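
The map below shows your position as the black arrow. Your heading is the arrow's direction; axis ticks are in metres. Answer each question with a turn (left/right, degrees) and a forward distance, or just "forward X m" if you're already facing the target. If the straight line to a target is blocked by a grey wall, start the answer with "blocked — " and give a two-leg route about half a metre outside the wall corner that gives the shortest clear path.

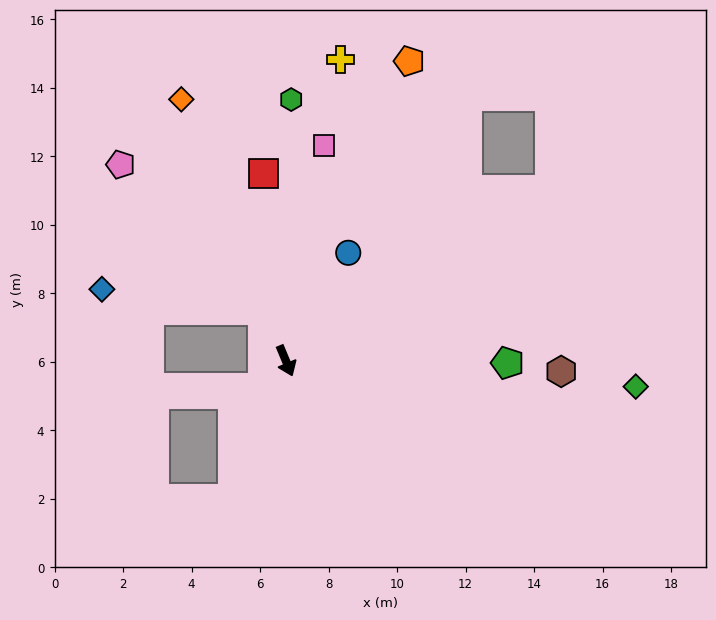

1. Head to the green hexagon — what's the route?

turn left 156°, forward 7.6 m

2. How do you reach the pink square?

turn left 147°, forward 6.4 m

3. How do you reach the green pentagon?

turn left 67°, forward 6.5 m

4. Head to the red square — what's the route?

turn left 164°, forward 5.5 m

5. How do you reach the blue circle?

turn left 127°, forward 3.6 m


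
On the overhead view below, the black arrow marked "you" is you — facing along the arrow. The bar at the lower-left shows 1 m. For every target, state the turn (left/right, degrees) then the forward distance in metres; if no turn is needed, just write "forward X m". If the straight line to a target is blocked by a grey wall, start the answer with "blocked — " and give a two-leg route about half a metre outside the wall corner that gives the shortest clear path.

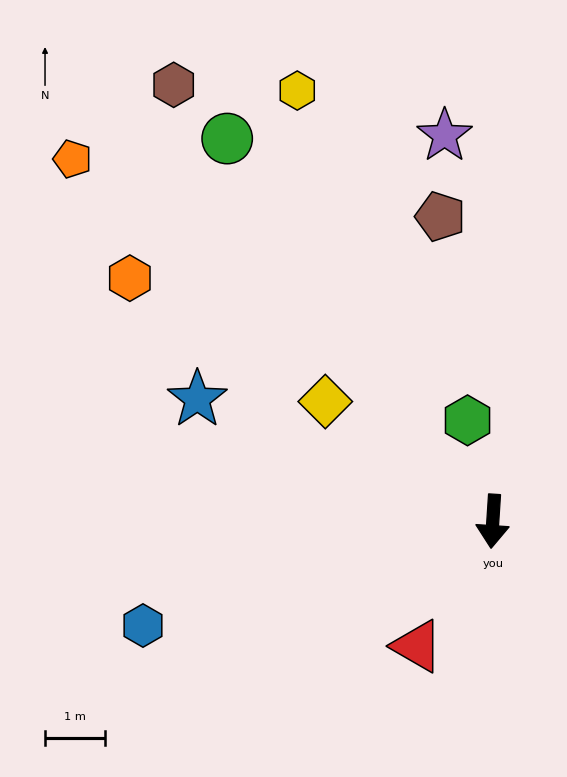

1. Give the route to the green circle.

turn right 142°, forward 7.8 m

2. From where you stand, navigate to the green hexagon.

turn right 162°, forward 1.7 m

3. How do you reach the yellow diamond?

turn right 122°, forward 3.4 m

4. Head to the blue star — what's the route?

turn right 109°, forward 5.3 m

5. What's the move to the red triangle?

turn right 28°, forward 2.4 m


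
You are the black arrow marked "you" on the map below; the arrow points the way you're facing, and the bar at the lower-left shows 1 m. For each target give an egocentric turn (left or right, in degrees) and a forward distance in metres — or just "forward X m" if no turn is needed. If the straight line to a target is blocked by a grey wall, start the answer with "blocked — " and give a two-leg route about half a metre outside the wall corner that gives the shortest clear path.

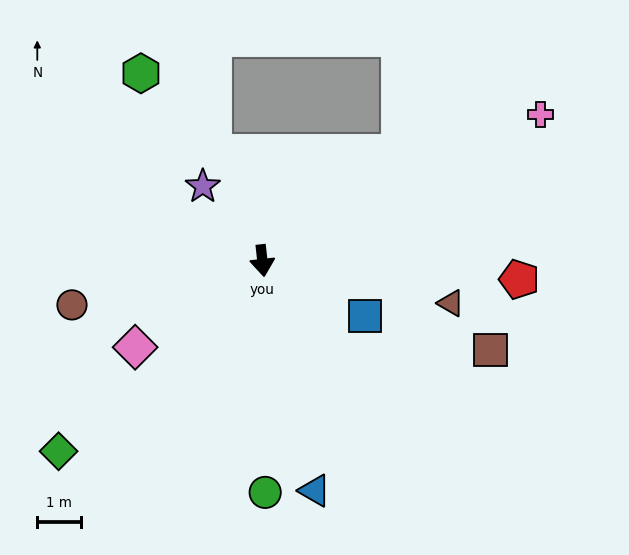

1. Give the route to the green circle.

turn right 6°, forward 5.3 m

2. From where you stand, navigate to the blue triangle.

turn left 7°, forward 5.3 m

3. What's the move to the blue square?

turn left 55°, forward 2.6 m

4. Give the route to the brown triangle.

turn left 71°, forward 4.4 m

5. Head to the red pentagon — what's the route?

turn left 80°, forward 5.8 m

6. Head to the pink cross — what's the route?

turn left 111°, forward 7.1 m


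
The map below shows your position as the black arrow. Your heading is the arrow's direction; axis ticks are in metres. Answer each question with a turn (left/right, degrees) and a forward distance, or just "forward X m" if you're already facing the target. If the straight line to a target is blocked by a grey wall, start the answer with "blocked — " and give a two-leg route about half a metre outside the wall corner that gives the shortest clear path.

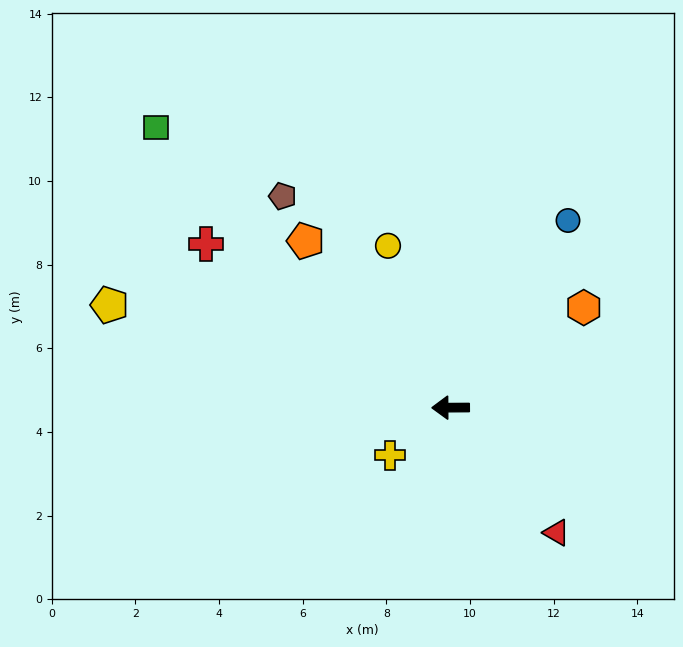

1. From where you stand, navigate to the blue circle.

turn right 122°, forward 5.3 m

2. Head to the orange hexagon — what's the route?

turn right 143°, forward 4.0 m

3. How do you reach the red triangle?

turn left 130°, forward 3.9 m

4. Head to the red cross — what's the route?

turn right 34°, forward 7.0 m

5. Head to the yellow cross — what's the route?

turn left 38°, forward 1.8 m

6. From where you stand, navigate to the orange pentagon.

turn right 49°, forward 5.3 m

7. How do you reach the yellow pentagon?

turn right 17°, forward 8.5 m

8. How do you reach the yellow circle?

turn right 69°, forward 4.1 m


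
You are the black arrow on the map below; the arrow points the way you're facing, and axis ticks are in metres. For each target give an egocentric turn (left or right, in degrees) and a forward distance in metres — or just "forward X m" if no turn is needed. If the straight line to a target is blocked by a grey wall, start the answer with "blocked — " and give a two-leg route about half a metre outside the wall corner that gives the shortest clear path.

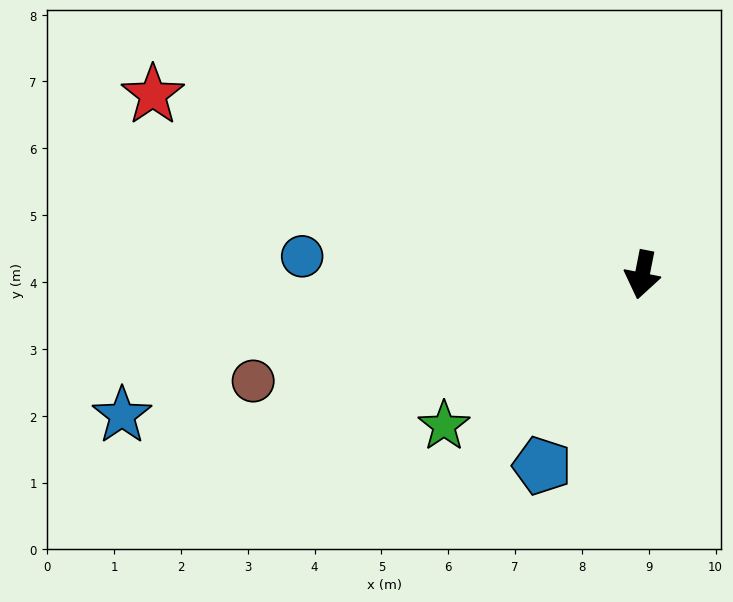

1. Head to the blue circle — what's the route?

turn right 82°, forward 5.1 m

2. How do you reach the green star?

turn right 41°, forward 3.7 m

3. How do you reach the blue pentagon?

turn right 17°, forward 3.2 m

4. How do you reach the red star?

turn right 99°, forward 7.8 m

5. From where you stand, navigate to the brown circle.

turn right 64°, forward 6.0 m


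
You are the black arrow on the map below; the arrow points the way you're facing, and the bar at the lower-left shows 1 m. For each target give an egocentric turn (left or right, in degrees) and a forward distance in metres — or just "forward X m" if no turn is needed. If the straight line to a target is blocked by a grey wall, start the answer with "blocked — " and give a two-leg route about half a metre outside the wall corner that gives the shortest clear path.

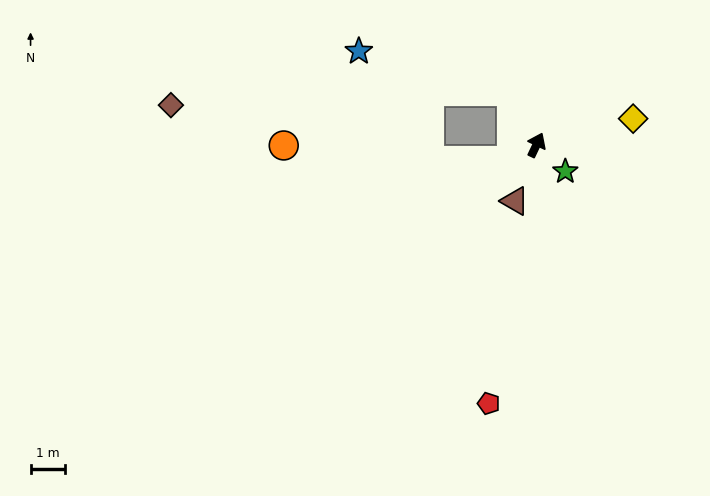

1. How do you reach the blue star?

blocked — turn left 51°, forward 1.7 m, then turn left 50°, forward 4.6 m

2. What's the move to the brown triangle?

turn right 176°, forward 1.7 m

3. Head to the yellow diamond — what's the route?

turn right 49°, forward 2.9 m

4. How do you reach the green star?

turn right 107°, forward 1.1 m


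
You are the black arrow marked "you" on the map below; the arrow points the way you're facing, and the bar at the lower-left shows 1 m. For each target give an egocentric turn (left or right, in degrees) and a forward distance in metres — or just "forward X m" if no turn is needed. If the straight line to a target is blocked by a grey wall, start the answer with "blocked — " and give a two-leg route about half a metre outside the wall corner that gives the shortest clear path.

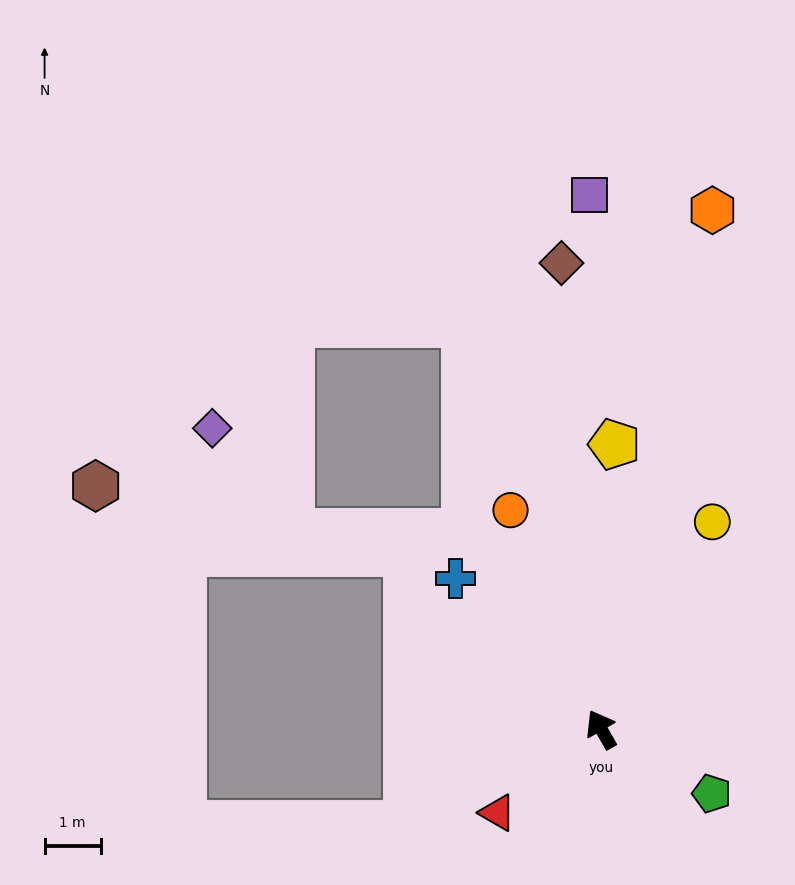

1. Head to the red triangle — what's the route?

turn left 99°, forward 2.4 m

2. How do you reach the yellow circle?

turn right 58°, forward 4.2 m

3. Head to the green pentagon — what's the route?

turn right 150°, forward 2.3 m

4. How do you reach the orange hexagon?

turn right 42°, forward 9.4 m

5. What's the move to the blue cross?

turn left 14°, forward 3.7 m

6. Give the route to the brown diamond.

turn right 25°, forward 8.3 m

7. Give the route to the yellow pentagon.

turn right 32°, forward 5.1 m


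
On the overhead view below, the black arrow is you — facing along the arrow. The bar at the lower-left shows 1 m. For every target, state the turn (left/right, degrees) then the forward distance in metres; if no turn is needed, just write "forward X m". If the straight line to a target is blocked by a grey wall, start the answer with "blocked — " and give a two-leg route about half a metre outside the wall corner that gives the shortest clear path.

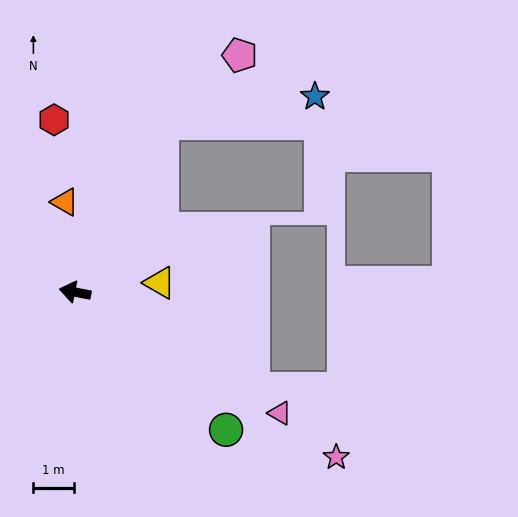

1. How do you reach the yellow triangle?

turn right 163°, forward 2.1 m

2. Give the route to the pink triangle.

turn left 160°, forward 5.9 m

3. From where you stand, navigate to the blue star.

blocked — turn right 106°, forward 4.7 m, then turn right 53°, forward 3.9 m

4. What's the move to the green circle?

turn left 149°, forward 5.1 m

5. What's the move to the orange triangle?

turn right 73°, forward 2.3 m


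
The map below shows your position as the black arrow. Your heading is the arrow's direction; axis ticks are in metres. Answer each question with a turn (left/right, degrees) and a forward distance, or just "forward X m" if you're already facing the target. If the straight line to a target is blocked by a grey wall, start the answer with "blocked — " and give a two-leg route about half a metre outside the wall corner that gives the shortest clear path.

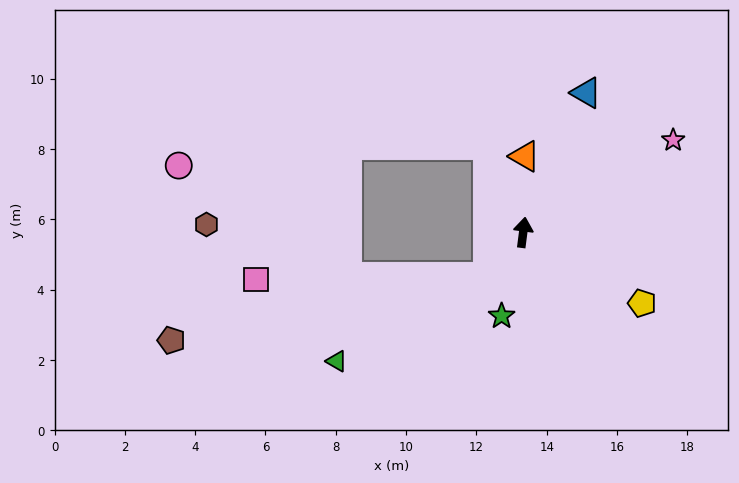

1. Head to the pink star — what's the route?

turn right 51°, forward 5.0 m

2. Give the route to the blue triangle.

turn right 17°, forward 4.4 m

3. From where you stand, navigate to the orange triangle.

turn left 6°, forward 2.2 m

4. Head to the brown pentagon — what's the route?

blocked — turn left 149°, forward 1.6 m, then turn right 40°, forward 9.2 m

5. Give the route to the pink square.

blocked — turn left 149°, forward 1.6 m, then turn right 51°, forward 6.6 m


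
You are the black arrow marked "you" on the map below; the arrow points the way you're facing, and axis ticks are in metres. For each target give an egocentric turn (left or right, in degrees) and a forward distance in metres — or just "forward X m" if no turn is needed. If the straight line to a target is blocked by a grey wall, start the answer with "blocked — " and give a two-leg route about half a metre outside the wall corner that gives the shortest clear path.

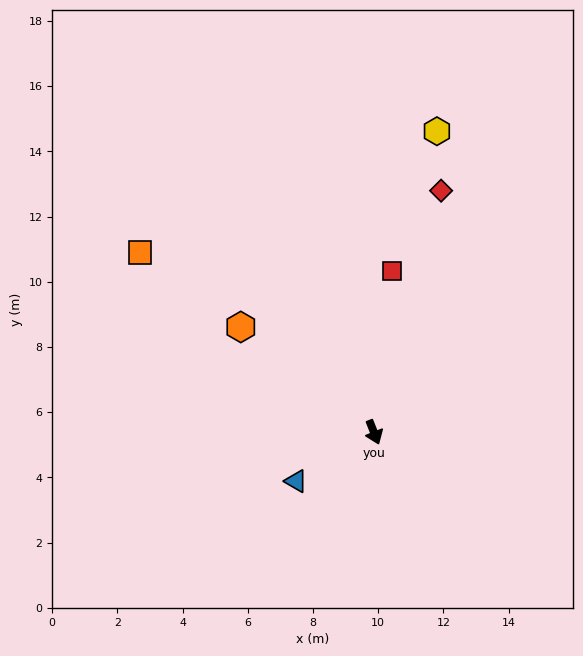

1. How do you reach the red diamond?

turn left 143°, forward 7.7 m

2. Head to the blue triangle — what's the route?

turn right 79°, forward 2.8 m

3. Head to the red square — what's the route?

turn left 152°, forward 5.0 m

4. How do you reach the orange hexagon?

turn right 150°, forward 5.2 m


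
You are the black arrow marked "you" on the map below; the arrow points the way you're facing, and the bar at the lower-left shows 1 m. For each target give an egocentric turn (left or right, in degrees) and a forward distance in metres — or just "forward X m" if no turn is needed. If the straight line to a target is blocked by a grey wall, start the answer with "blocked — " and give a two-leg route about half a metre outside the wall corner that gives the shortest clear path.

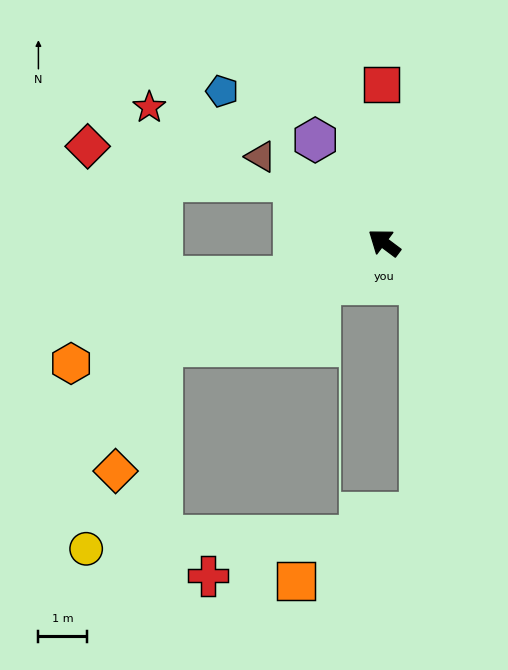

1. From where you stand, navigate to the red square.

turn right 52°, forward 3.2 m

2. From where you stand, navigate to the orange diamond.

blocked — turn left 62°, forward 5.0 m, then turn left 45°, forward 2.7 m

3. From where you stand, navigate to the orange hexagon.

turn left 58°, forward 6.8 m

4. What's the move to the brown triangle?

forward 3.1 m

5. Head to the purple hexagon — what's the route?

turn right 19°, forward 2.5 m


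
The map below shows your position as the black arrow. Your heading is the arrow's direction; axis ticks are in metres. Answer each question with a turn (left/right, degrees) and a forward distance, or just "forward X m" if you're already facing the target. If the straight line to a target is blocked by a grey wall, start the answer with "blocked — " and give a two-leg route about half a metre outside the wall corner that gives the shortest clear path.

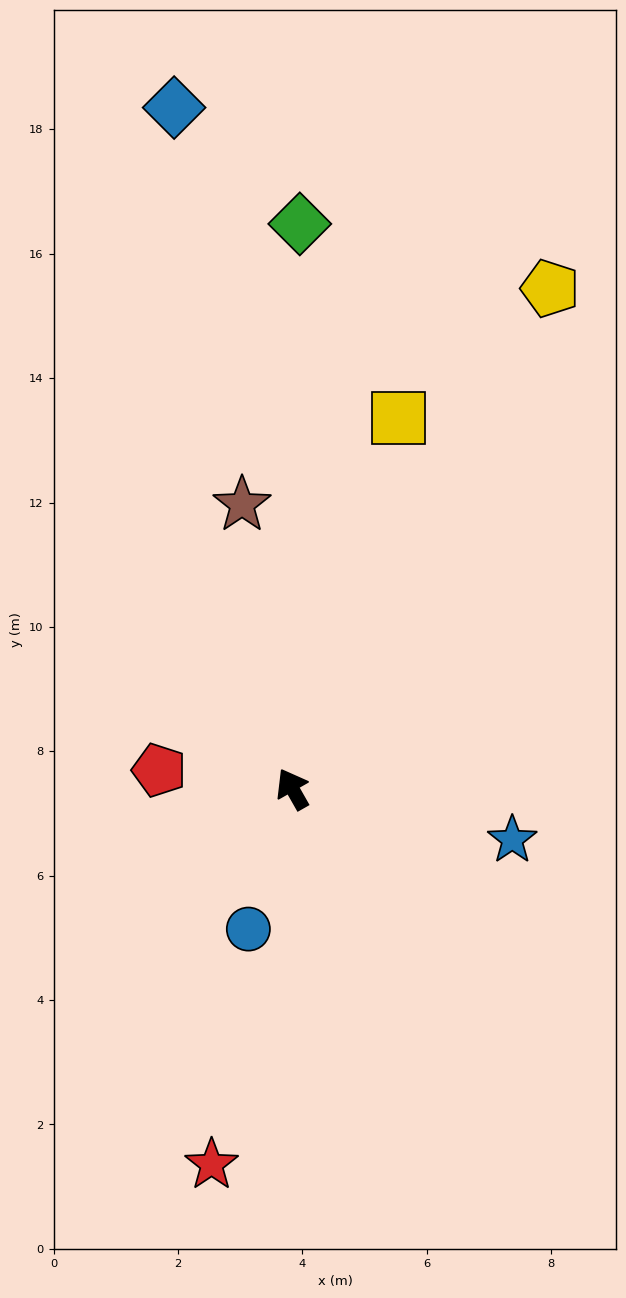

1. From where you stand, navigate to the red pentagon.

turn left 52°, forward 2.2 m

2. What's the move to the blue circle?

turn left 133°, forward 2.4 m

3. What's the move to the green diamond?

turn right 30°, forward 9.1 m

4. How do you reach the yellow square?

turn right 46°, forward 6.2 m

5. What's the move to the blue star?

turn right 133°, forward 3.6 m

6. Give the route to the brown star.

turn right 20°, forward 4.6 m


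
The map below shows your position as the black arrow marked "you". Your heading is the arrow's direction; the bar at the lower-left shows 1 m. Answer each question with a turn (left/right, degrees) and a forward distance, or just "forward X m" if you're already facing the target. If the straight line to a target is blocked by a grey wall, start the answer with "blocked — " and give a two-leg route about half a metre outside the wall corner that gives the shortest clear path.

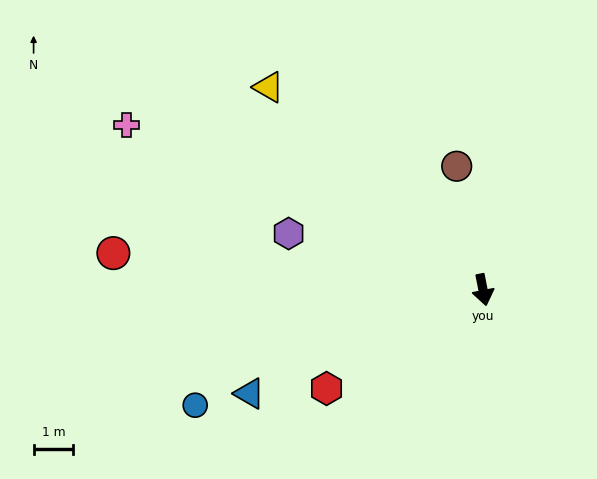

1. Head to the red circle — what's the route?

turn right 107°, forward 9.4 m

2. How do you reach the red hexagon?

turn right 69°, forward 4.7 m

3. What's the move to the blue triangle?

turn right 77°, forward 6.5 m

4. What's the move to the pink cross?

turn right 126°, forward 9.9 m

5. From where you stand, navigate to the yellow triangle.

turn right 144°, forward 7.5 m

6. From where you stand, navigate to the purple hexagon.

turn right 117°, forward 5.1 m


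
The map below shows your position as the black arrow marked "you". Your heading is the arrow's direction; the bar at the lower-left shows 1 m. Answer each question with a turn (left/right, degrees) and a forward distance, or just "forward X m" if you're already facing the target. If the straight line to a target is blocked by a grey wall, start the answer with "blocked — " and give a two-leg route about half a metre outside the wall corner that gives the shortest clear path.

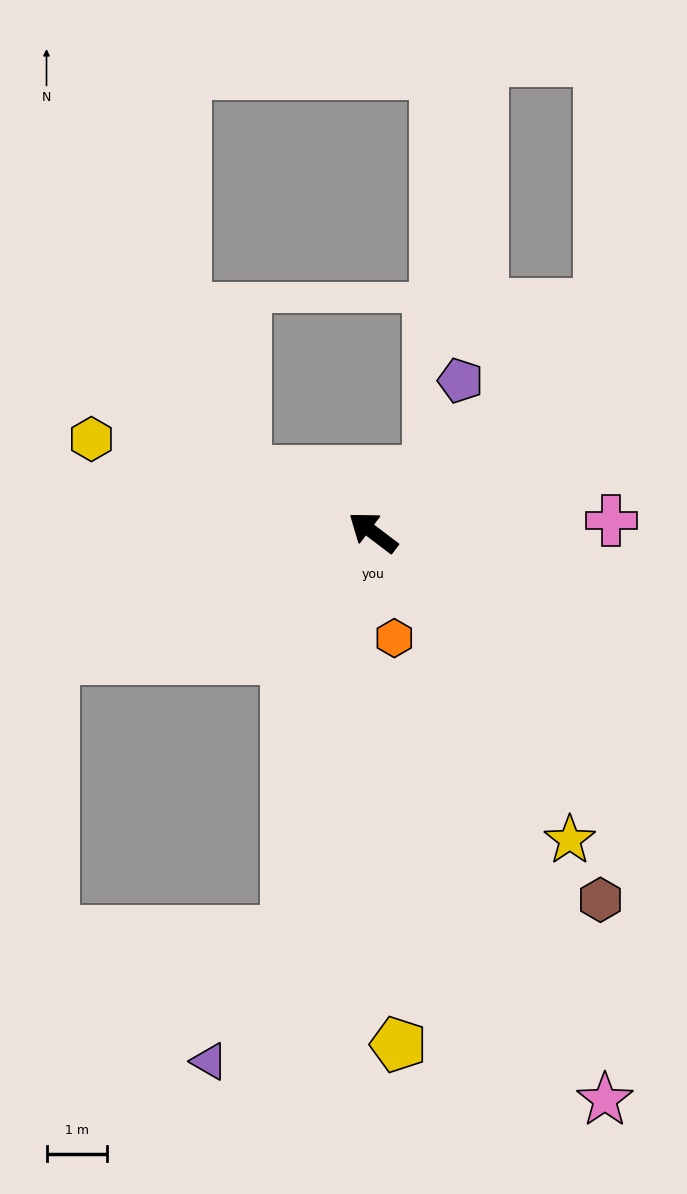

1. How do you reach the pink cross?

turn right 140°, forward 3.9 m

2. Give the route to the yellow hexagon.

turn left 19°, forward 4.9 m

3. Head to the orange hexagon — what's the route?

turn left 139°, forward 1.8 m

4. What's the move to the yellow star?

turn left 160°, forward 6.0 m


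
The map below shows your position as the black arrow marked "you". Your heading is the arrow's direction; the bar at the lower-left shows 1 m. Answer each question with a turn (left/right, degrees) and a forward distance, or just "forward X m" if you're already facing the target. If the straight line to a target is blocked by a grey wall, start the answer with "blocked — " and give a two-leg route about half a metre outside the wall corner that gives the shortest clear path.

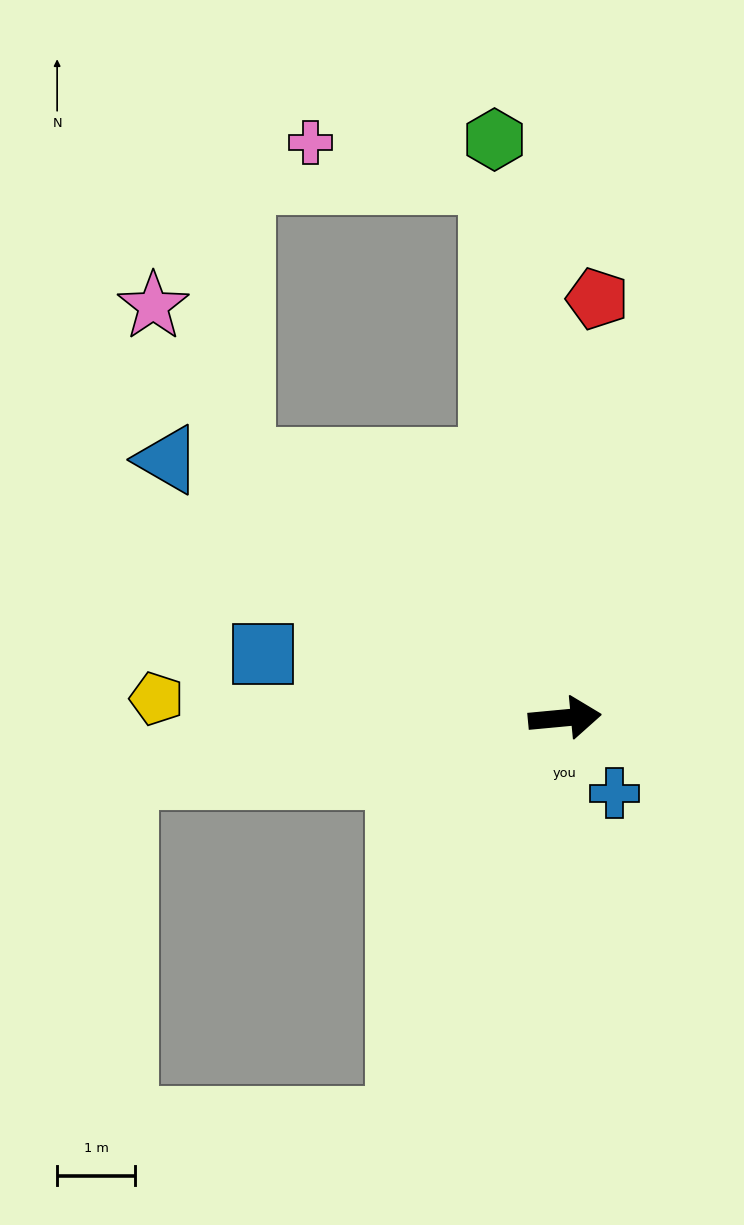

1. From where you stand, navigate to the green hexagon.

turn left 92°, forward 7.5 m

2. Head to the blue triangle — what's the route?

turn left 142°, forward 6.1 m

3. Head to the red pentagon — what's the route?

turn left 80°, forward 5.4 m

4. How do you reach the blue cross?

turn right 62°, forward 1.2 m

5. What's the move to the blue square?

turn left 163°, forward 4.0 m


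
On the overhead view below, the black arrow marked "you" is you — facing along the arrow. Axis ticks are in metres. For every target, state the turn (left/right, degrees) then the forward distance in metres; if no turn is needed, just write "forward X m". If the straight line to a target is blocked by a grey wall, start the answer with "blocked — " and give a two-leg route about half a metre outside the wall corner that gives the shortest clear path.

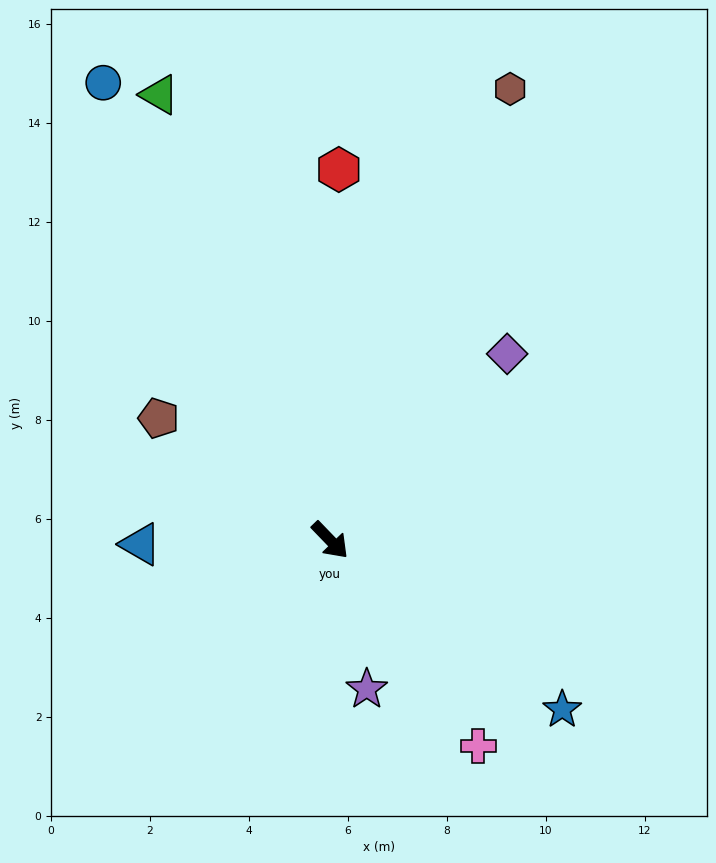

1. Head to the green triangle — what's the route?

turn left 157°, forward 9.6 m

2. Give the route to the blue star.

turn left 10°, forward 5.8 m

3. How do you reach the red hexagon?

turn left 135°, forward 7.5 m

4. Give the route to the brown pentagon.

turn right 169°, forward 4.2 m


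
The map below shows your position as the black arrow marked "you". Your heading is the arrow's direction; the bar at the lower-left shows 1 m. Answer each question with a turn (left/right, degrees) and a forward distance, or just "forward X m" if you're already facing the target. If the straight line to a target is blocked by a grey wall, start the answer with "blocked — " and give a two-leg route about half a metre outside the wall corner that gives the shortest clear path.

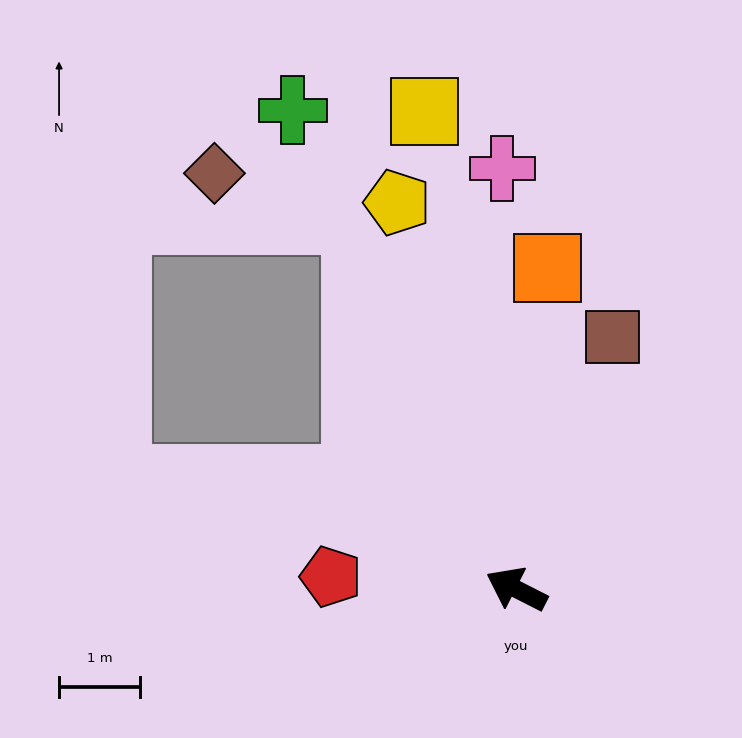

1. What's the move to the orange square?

turn right 69°, forward 4.0 m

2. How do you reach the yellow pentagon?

turn right 46°, forward 5.0 m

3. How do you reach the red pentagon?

turn left 23°, forward 2.3 m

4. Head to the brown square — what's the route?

turn right 84°, forward 3.3 m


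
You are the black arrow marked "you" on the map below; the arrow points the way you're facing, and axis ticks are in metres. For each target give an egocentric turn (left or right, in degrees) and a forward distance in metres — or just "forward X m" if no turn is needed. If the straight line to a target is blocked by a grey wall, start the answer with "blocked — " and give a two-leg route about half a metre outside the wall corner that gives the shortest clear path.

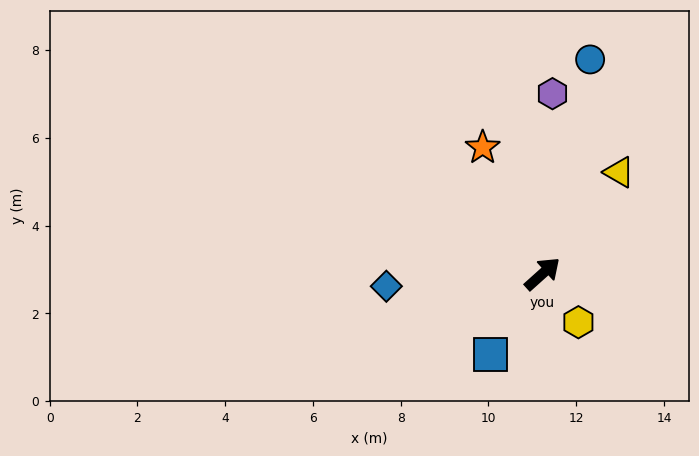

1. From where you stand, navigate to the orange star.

turn left 73°, forward 3.2 m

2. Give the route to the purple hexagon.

turn left 45°, forward 4.1 m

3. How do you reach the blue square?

turn right 165°, forward 2.2 m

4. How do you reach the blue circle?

turn left 36°, forward 5.0 m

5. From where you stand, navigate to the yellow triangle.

turn left 11°, forward 2.9 m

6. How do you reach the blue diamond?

turn left 143°, forward 3.6 m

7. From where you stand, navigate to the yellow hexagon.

turn right 95°, forward 1.4 m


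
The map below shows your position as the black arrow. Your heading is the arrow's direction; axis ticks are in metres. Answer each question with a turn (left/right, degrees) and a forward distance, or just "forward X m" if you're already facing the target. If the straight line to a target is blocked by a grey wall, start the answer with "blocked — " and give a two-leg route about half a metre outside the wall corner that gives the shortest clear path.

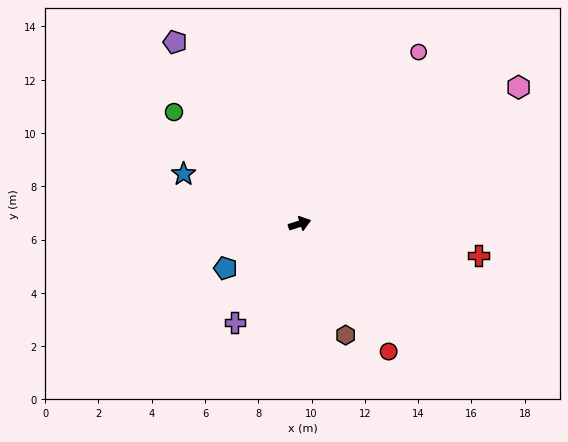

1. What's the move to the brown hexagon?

turn right 85°, forward 4.5 m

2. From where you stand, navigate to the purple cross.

turn right 141°, forward 4.4 m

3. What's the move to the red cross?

turn right 27°, forward 6.8 m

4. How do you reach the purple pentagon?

turn left 107°, forward 8.3 m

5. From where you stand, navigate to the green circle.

turn left 121°, forward 6.3 m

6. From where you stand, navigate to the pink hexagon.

turn left 15°, forward 9.7 m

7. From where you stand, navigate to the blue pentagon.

turn right 167°, forward 3.2 m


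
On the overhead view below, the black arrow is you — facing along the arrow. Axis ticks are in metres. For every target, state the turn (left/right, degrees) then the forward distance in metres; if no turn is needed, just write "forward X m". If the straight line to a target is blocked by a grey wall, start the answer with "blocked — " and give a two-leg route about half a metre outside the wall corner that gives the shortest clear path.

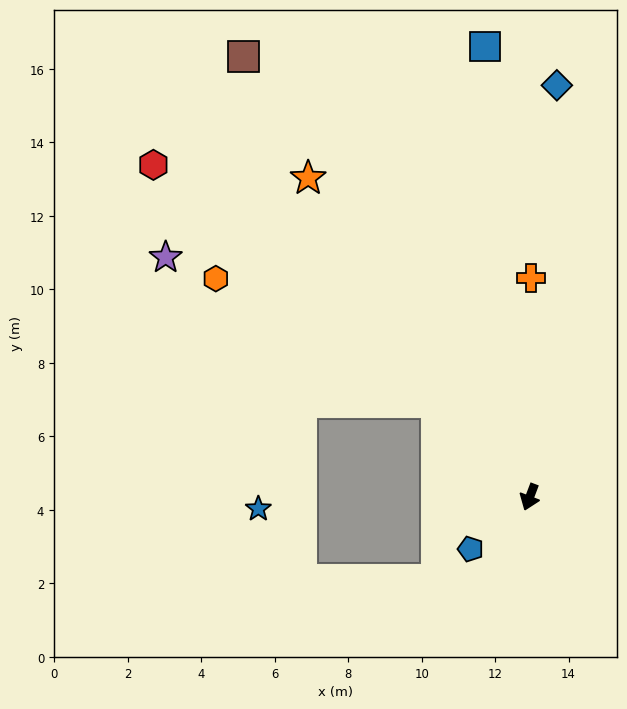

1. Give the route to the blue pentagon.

turn right 28°, forward 2.1 m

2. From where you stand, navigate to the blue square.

turn right 154°, forward 12.3 m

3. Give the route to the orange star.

turn right 125°, forward 10.6 m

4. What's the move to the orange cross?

turn right 160°, forward 6.0 m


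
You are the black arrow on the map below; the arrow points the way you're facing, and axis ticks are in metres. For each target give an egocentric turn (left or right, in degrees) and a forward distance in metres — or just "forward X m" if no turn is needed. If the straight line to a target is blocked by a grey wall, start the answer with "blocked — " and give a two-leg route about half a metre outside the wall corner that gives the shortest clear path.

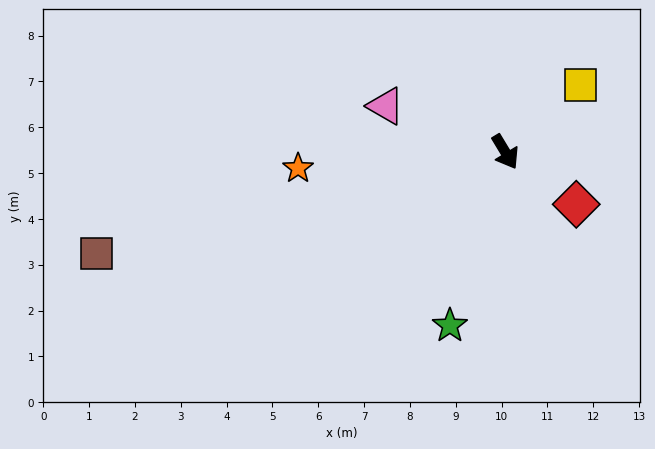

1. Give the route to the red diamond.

turn left 22°, forward 1.9 m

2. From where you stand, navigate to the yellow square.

turn left 100°, forward 2.2 m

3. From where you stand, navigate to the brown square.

turn right 107°, forward 9.2 m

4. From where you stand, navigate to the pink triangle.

turn right 142°, forward 2.8 m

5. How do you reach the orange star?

turn right 117°, forward 4.5 m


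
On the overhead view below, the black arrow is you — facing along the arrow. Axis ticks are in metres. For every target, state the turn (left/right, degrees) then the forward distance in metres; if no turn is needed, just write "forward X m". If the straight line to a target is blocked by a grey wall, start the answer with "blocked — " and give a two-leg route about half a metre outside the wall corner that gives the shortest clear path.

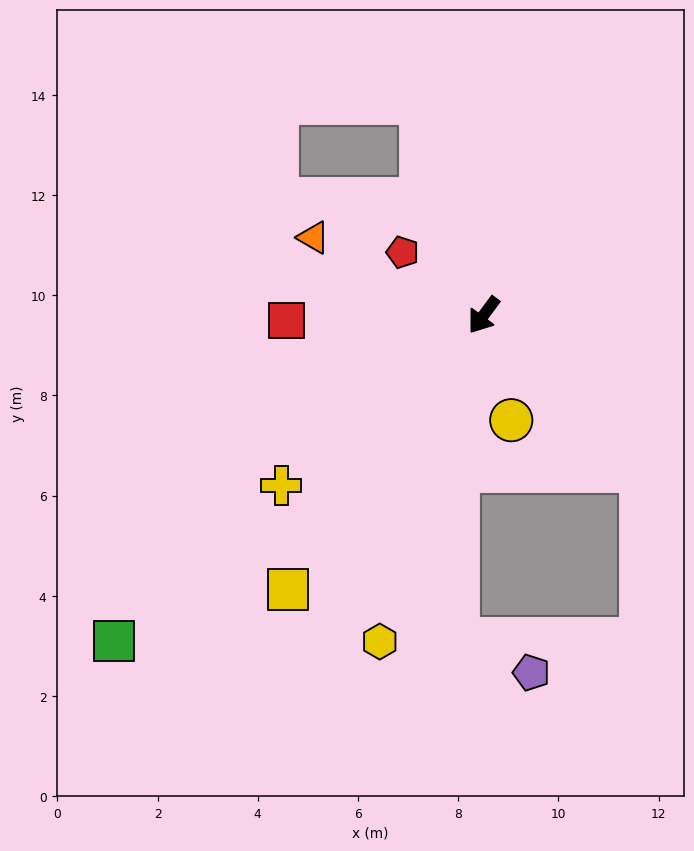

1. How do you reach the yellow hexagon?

turn left 19°, forward 6.8 m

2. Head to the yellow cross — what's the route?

turn right 13°, forward 5.3 m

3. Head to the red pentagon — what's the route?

turn right 91°, forward 2.0 m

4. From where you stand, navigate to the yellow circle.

turn left 51°, forward 2.2 m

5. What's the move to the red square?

turn right 52°, forward 3.9 m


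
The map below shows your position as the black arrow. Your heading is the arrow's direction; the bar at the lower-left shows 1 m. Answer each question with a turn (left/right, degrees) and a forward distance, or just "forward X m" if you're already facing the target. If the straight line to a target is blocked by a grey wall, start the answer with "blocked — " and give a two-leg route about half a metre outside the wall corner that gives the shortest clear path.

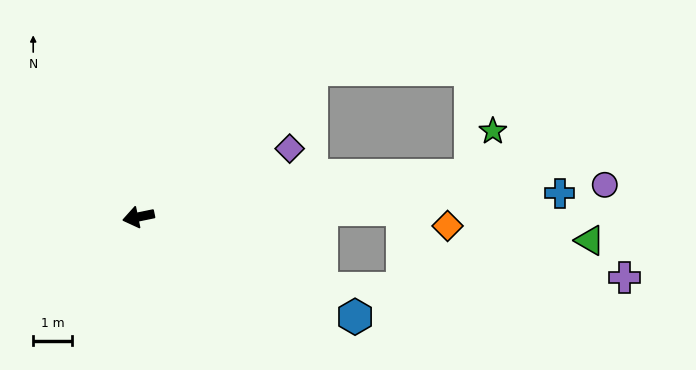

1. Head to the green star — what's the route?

blocked — turn left 175°, forward 8.6 m, then turn left 57°, forward 1.3 m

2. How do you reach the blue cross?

turn left 172°, forward 10.8 m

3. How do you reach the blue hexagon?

turn left 144°, forward 6.1 m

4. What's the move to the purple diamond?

turn right 167°, forward 4.3 m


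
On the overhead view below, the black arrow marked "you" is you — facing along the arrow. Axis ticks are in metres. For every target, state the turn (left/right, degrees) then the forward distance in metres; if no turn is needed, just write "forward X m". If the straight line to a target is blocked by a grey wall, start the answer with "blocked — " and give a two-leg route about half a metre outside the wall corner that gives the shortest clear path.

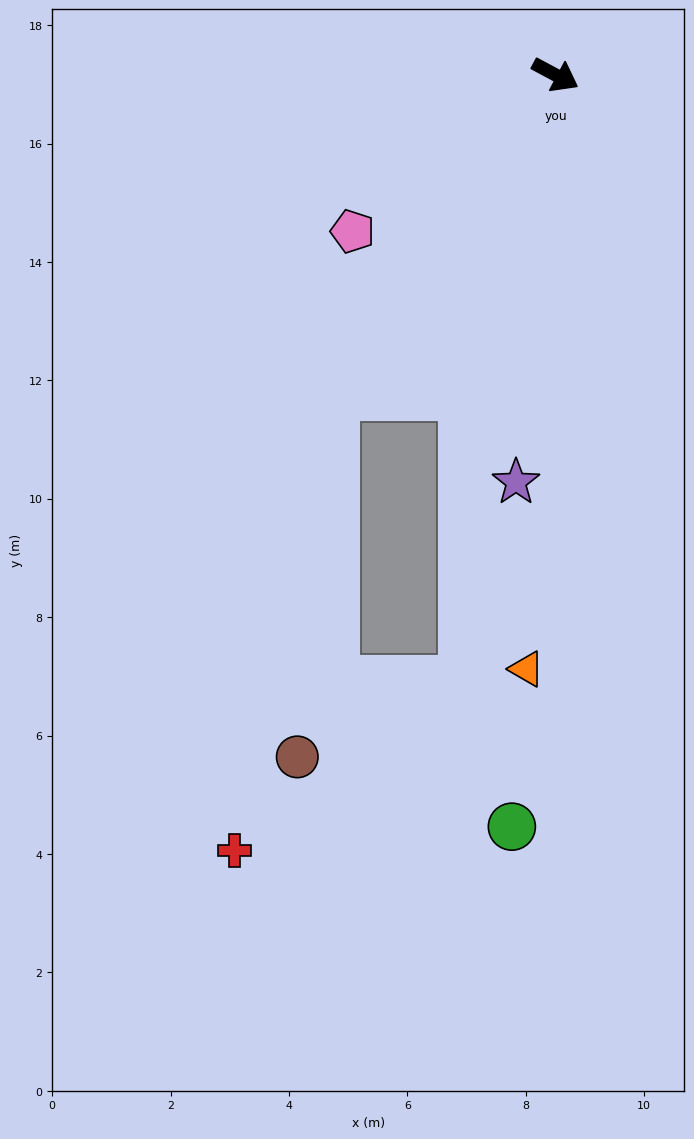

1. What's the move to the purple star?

turn right 67°, forward 6.9 m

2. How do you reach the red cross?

blocked — turn right 97°, forward 6.6 m, then turn left 23°, forward 7.9 m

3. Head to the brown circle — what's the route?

blocked — turn right 97°, forward 6.6 m, then turn left 29°, forward 6.1 m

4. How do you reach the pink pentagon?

turn right 114°, forward 4.3 m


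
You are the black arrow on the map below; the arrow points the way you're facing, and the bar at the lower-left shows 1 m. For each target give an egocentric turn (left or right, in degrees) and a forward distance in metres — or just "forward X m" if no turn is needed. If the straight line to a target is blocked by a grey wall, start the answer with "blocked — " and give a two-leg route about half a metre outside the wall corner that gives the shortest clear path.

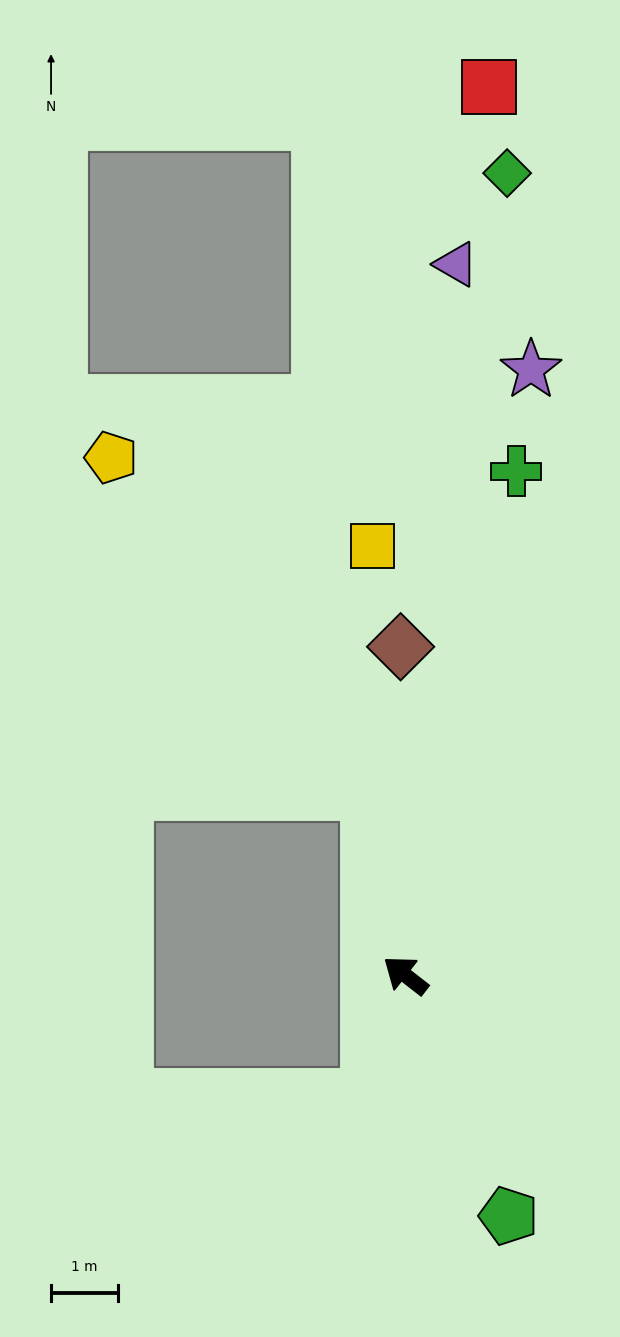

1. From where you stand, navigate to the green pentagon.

turn left 151°, forward 3.9 m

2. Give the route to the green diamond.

turn right 59°, forward 12.1 m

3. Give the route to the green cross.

turn right 64°, forward 7.7 m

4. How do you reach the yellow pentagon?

blocked — turn right 41°, forward 2.8 m, then turn left 27°, forward 6.3 m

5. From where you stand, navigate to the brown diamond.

turn right 51°, forward 4.9 m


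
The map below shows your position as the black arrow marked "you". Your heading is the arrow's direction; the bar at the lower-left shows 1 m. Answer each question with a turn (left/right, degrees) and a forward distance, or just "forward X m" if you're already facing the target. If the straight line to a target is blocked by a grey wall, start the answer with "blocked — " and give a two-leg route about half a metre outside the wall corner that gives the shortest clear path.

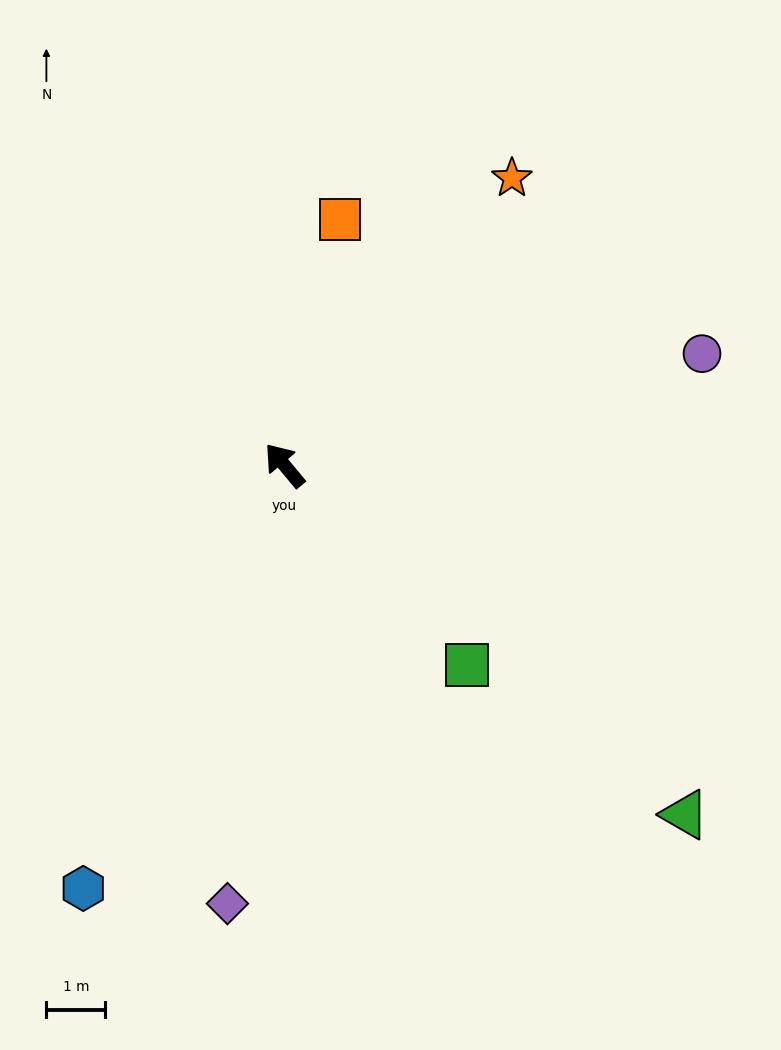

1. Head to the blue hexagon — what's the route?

turn left 115°, forward 8.0 m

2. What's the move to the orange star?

turn right 78°, forward 6.2 m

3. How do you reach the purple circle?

turn right 115°, forward 7.3 m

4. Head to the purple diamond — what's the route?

turn left 133°, forward 7.5 m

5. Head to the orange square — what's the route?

turn right 53°, forward 4.3 m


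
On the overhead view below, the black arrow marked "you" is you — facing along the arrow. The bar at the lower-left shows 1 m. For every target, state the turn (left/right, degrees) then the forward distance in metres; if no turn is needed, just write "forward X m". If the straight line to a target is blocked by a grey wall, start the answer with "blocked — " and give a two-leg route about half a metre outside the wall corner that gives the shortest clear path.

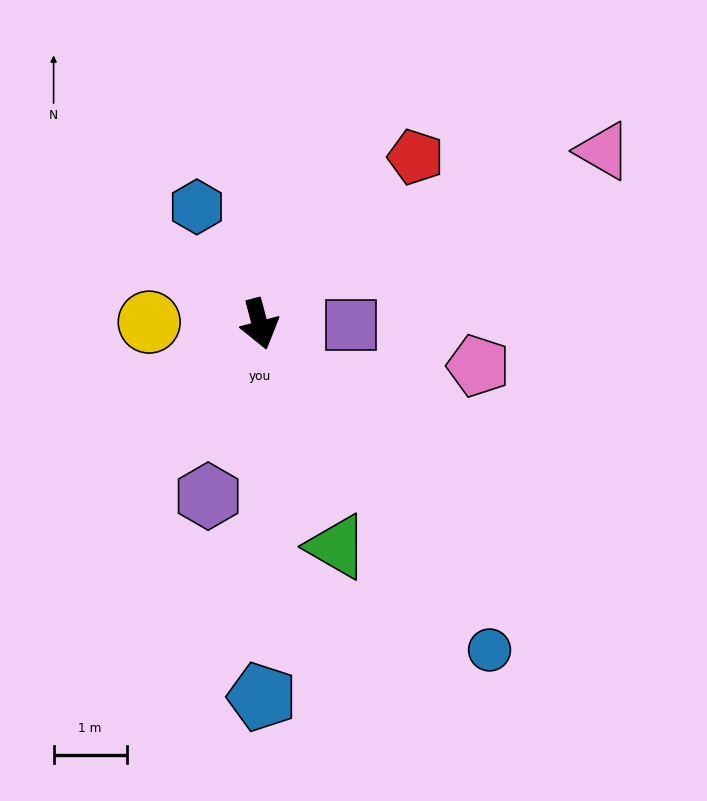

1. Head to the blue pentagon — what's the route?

turn right 14°, forward 5.1 m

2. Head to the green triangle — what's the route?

turn left 4°, forward 3.2 m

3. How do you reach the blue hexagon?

turn right 167°, forward 1.8 m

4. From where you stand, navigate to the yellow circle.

turn right 106°, forward 1.5 m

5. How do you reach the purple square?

turn left 74°, forward 1.3 m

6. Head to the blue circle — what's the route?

turn left 20°, forward 5.5 m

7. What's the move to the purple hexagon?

turn right 31°, forward 2.5 m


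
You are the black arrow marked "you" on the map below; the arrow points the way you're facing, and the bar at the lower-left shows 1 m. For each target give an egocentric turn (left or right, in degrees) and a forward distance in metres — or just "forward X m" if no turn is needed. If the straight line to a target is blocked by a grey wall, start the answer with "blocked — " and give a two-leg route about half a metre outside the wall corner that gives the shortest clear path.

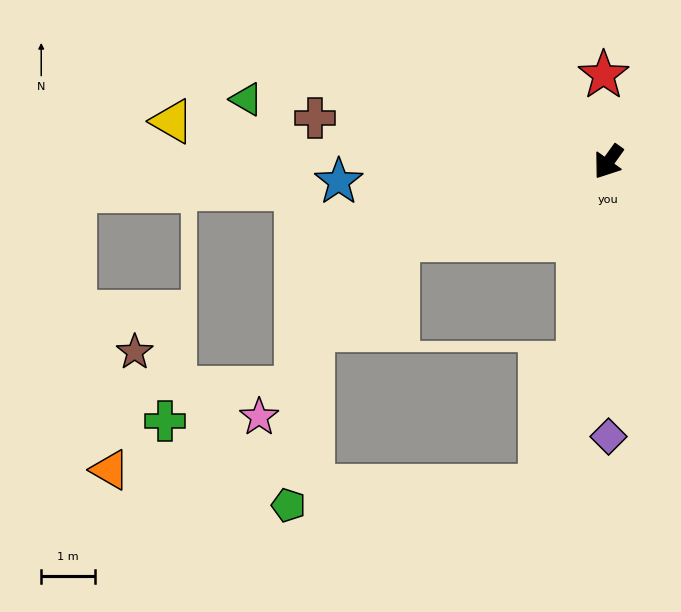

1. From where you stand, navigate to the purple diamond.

turn left 36°, forward 5.1 m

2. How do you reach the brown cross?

turn right 63°, forward 5.5 m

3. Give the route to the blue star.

turn right 50°, forward 5.0 m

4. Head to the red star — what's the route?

turn right 141°, forward 1.6 m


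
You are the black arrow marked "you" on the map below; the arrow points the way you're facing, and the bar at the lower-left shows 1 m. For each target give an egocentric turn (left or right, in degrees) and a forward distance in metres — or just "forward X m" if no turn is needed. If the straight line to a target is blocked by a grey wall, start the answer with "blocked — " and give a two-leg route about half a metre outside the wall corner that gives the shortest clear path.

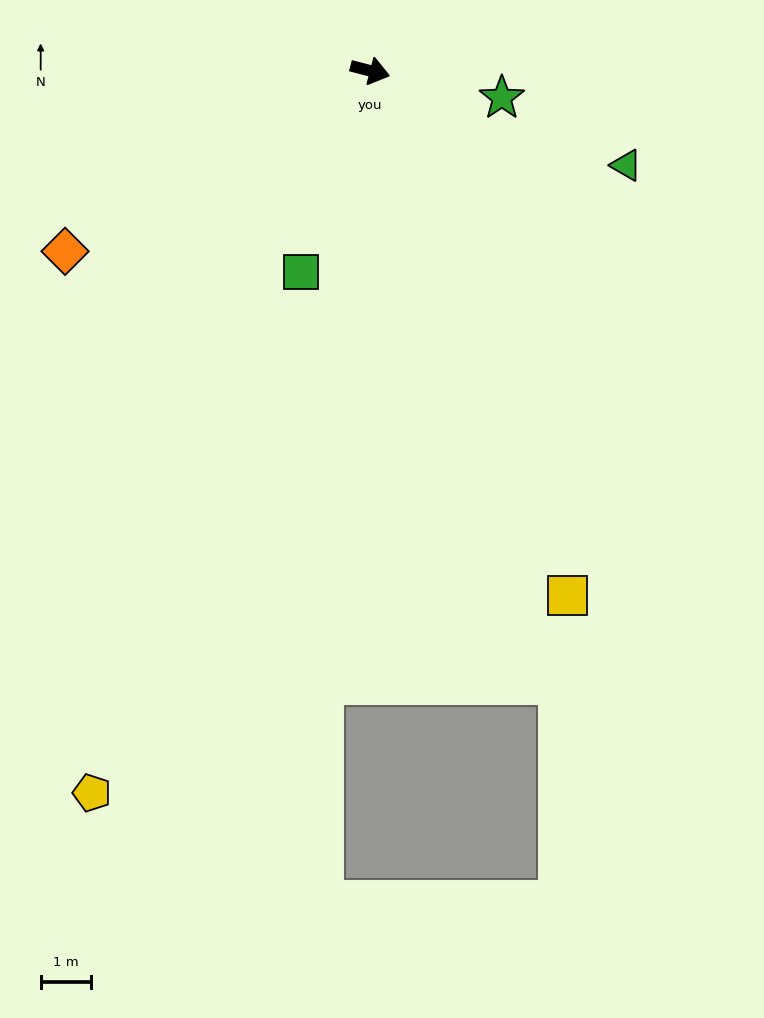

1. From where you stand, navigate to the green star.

turn left 3°, forward 2.7 m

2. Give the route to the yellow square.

turn right 55°, forward 11.2 m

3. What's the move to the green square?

turn right 94°, forward 4.2 m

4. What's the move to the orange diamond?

turn right 135°, forward 7.1 m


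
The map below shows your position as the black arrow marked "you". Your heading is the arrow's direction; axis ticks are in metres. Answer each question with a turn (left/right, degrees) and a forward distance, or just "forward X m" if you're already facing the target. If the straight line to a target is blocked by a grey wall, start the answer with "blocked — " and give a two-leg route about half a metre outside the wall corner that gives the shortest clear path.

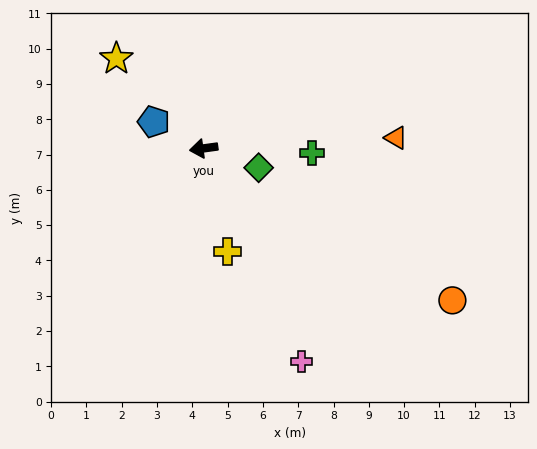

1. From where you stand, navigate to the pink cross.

turn left 107°, forward 6.6 m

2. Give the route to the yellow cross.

turn left 95°, forward 3.0 m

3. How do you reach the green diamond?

turn left 153°, forward 1.7 m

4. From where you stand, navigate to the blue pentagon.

turn right 36°, forward 1.6 m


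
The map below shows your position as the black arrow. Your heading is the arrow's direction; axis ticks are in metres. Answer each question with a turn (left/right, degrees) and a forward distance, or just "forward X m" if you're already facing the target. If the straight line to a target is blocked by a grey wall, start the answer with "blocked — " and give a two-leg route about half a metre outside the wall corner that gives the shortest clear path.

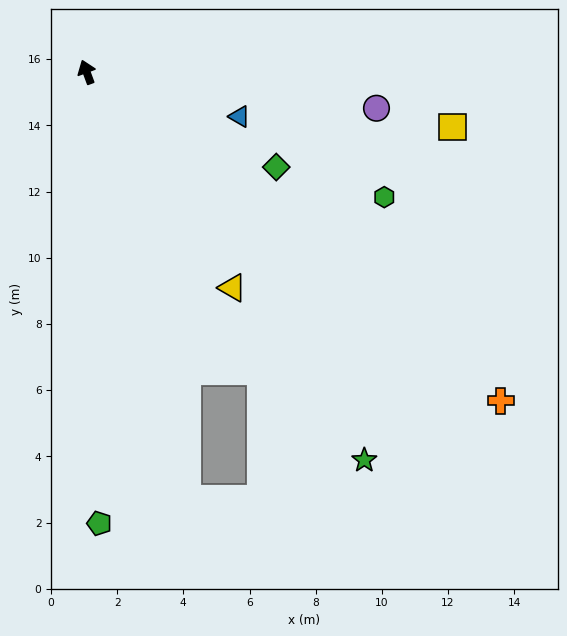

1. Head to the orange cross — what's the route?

turn right 149°, forward 16.0 m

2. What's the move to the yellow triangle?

turn right 166°, forward 7.9 m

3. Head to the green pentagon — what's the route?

turn left 161°, forward 13.6 m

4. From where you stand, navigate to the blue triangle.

turn right 127°, forward 4.8 m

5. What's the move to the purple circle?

turn right 117°, forward 8.8 m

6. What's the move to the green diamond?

turn right 137°, forward 6.4 m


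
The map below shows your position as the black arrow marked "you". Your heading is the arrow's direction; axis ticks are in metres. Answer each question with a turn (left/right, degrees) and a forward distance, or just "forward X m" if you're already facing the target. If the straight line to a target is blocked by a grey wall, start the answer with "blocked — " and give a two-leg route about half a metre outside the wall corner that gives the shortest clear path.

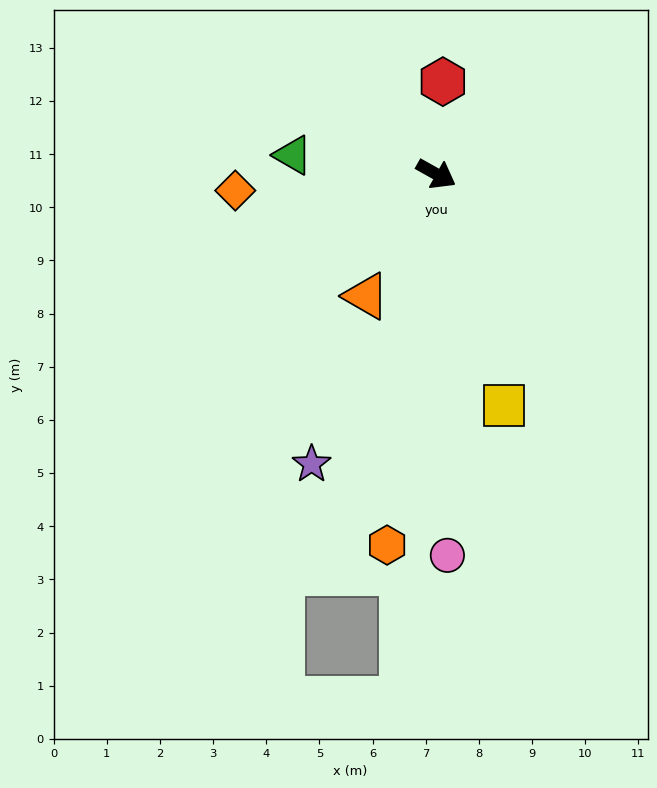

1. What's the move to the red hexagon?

turn left 115°, forward 1.7 m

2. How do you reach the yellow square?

turn right 44°, forward 4.5 m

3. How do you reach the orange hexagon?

turn right 68°, forward 7.0 m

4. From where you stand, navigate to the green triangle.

turn right 158°, forward 2.7 m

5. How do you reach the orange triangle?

turn right 91°, forward 2.6 m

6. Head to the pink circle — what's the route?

turn right 59°, forward 7.2 m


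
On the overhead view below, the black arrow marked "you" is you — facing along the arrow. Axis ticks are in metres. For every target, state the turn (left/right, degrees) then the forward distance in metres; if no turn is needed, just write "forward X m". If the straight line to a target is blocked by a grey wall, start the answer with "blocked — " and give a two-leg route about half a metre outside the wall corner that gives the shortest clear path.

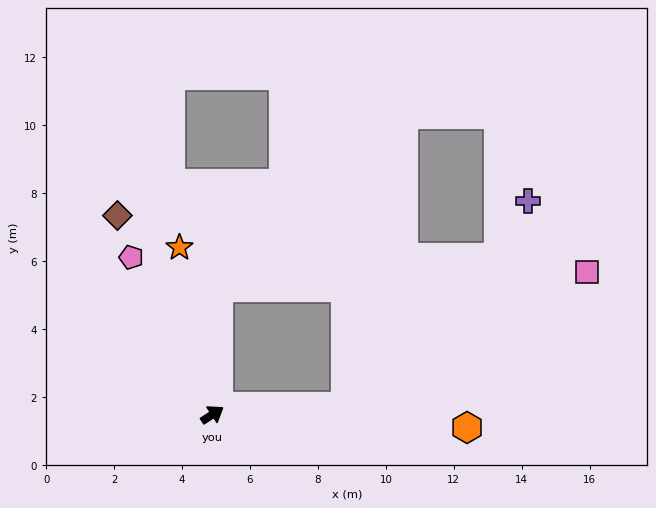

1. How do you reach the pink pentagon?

turn left 84°, forward 5.2 m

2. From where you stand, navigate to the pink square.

blocked — turn right 30°, forward 3.9 m, then turn left 26°, forward 8.1 m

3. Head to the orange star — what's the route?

turn left 68°, forward 5.0 m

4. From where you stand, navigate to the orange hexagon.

turn right 36°, forward 7.5 m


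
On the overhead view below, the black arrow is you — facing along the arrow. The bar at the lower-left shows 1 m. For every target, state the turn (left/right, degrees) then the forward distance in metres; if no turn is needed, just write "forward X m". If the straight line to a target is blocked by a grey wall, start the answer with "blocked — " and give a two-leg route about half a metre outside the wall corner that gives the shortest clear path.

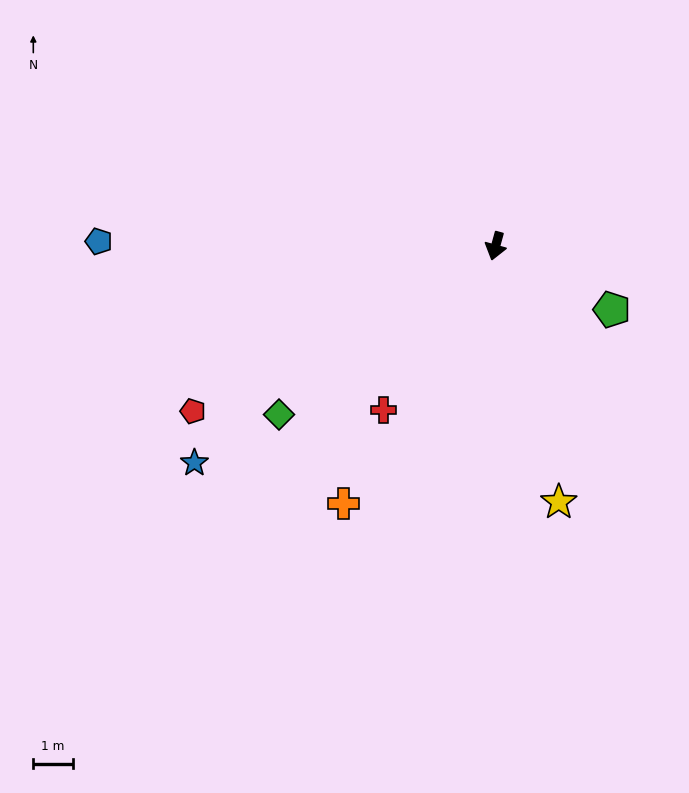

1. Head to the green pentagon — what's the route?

turn left 77°, forward 3.4 m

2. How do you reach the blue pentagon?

turn right 75°, forward 10.1 m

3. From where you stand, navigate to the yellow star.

turn left 29°, forward 6.7 m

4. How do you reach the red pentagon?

turn right 46°, forward 8.8 m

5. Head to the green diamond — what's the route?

turn right 37°, forward 7.0 m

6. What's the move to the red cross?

turn right 19°, forward 5.0 m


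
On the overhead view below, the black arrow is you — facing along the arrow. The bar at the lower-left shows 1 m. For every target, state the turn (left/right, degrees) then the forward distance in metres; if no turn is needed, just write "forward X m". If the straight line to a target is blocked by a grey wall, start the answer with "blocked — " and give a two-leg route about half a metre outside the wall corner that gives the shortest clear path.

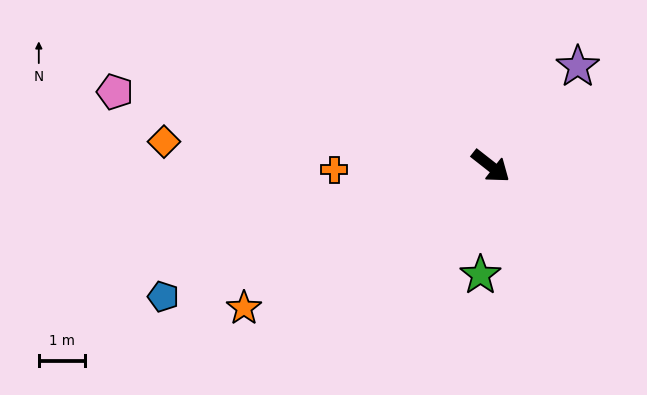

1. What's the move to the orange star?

turn right 112°, forward 6.1 m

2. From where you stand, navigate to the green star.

turn right 57°, forward 2.3 m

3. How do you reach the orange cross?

turn right 141°, forward 3.4 m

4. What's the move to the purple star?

turn left 87°, forward 2.8 m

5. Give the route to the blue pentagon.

turn right 120°, forward 7.6 m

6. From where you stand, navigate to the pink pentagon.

turn right 153°, forward 8.2 m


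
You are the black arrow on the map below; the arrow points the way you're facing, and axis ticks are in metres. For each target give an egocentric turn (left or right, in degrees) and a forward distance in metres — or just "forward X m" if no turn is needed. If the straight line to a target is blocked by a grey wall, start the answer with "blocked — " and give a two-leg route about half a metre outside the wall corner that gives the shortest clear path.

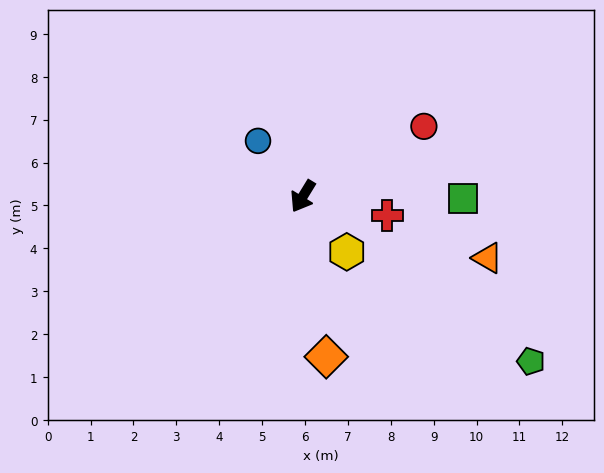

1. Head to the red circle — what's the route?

turn left 152°, forward 3.3 m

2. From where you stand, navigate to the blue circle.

turn right 110°, forward 1.7 m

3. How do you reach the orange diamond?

turn left 40°, forward 3.8 m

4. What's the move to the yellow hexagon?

turn left 70°, forward 1.6 m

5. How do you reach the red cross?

turn left 109°, forward 2.0 m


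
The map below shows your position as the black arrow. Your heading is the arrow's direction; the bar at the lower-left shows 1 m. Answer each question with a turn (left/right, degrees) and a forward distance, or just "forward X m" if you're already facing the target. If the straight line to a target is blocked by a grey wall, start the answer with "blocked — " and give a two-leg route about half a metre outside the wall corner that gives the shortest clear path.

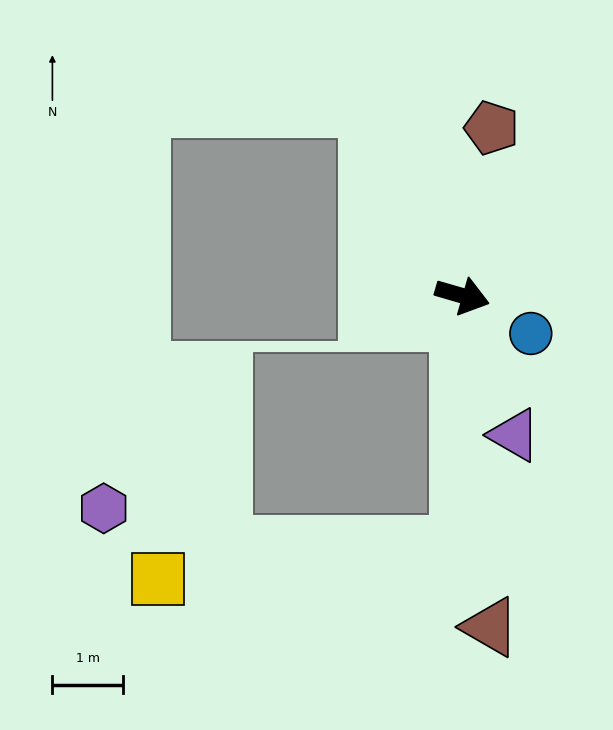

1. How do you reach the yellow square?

blocked — turn right 75°, forward 3.5 m, then turn right 83°, forward 4.3 m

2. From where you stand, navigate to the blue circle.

turn right 13°, forward 1.1 m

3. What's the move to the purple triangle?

turn right 53°, forward 2.1 m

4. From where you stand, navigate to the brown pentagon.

turn left 96°, forward 2.4 m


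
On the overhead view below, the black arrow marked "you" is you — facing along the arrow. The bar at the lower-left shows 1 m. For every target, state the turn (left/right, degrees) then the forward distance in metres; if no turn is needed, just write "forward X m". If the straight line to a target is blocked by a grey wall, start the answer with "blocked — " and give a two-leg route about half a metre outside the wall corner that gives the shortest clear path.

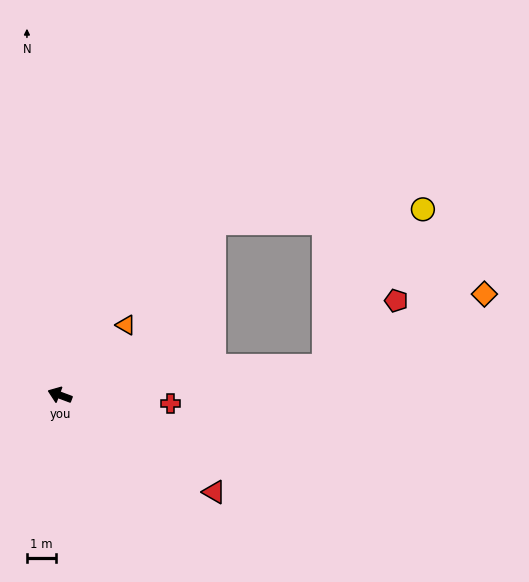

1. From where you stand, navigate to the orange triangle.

turn right 113°, forward 3.3 m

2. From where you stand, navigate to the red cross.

turn right 164°, forward 3.8 m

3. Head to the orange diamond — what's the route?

blocked — turn right 153°, forward 9.0 m, then turn left 18°, forward 5.9 m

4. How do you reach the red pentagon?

blocked — turn right 153°, forward 9.0 m, then turn left 36°, forward 3.3 m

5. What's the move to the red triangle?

turn left 168°, forward 6.2 m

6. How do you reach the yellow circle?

blocked — turn right 153°, forward 9.0 m, then turn left 51°, forward 6.3 m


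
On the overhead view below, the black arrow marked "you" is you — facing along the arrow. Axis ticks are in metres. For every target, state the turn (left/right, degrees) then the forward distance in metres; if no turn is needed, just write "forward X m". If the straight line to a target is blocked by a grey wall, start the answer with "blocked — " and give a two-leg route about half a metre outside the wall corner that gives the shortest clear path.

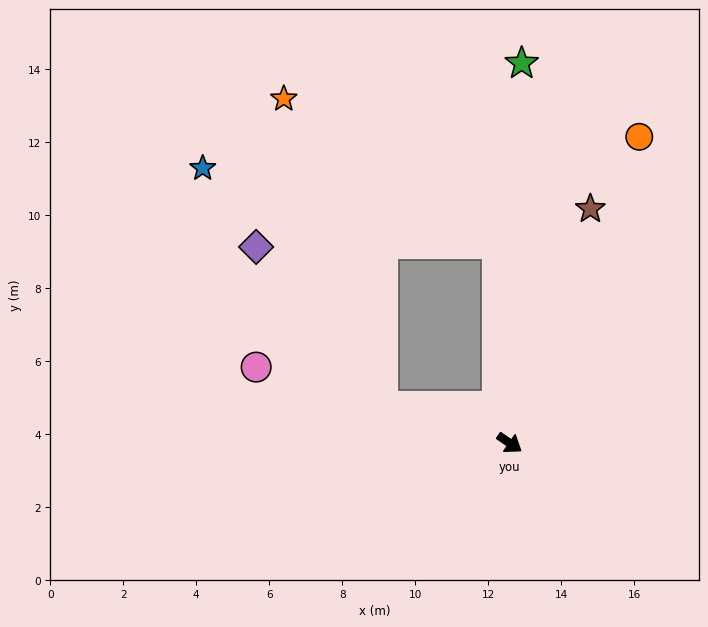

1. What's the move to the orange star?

blocked — turn right 161°, forward 3.6 m, then turn right 57°, forward 8.9 m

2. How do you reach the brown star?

turn left 106°, forward 6.8 m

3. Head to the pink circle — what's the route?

turn right 162°, forward 7.2 m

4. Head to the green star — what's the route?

turn left 123°, forward 10.4 m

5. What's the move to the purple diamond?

blocked — turn right 161°, forward 3.6 m, then turn right 36°, forward 5.6 m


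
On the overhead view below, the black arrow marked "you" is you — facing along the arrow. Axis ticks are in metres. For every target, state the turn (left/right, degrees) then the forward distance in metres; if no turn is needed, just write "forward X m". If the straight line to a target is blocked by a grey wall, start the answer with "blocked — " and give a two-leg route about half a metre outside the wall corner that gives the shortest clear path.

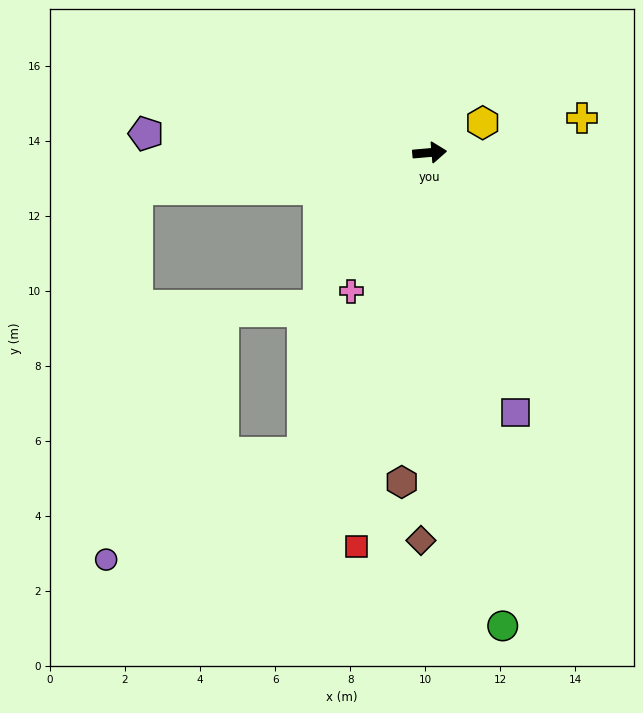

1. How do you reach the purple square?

turn right 77°, forward 7.3 m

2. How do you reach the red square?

turn right 105°, forward 10.7 m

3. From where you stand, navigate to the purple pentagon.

turn left 171°, forward 7.6 m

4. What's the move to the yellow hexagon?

turn left 24°, forward 1.6 m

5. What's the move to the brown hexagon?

turn right 100°, forward 8.8 m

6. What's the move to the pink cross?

turn right 124°, forward 4.2 m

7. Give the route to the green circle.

turn right 86°, forward 12.8 m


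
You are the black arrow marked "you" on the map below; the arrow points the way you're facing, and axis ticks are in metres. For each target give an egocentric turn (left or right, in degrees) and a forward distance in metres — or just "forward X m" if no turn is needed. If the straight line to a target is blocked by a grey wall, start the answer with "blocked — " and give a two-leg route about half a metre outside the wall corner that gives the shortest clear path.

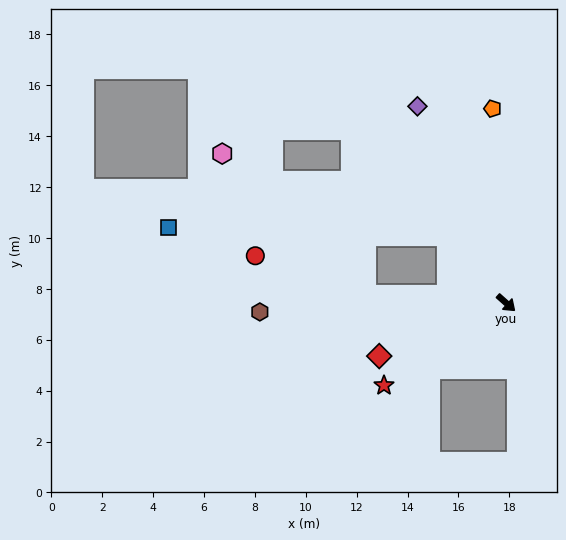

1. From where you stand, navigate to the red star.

turn right 104°, forward 5.8 m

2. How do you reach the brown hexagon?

turn right 136°, forward 9.7 m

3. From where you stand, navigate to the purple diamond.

turn left 156°, forward 8.5 m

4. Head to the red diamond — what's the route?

turn right 116°, forward 5.4 m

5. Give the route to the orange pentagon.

turn left 136°, forward 7.7 m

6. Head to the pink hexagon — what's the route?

blocked — turn right 141°, forward 5.5 m, then turn right 42°, forward 7.9 m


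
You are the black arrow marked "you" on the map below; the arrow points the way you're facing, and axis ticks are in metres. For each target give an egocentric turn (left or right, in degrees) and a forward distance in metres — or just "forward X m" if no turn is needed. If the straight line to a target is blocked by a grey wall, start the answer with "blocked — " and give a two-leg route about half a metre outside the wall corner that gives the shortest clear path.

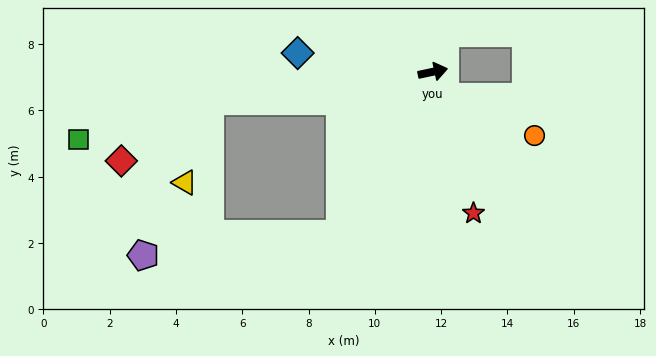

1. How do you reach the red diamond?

blocked — turn left 175°, forward 6.8 m, then turn left 27°, forward 3.2 m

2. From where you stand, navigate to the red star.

turn right 86°, forward 4.4 m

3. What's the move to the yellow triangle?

blocked — turn left 175°, forward 6.8 m, then turn left 66°, forward 2.6 m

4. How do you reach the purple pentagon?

blocked — turn right 132°, forward 5.6 m, then turn right 54°, forward 6.0 m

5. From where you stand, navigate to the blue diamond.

turn left 160°, forward 4.1 m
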